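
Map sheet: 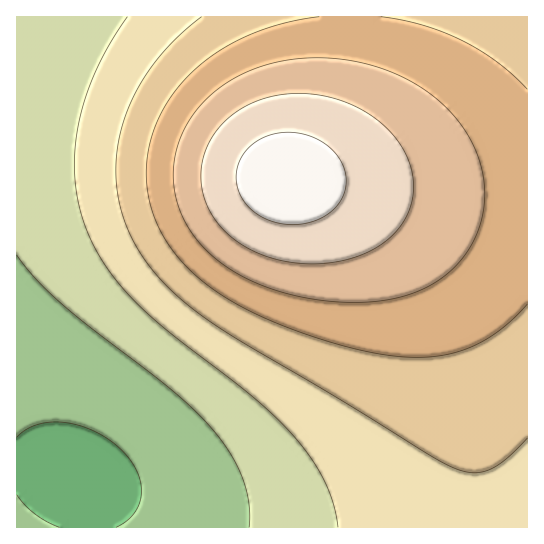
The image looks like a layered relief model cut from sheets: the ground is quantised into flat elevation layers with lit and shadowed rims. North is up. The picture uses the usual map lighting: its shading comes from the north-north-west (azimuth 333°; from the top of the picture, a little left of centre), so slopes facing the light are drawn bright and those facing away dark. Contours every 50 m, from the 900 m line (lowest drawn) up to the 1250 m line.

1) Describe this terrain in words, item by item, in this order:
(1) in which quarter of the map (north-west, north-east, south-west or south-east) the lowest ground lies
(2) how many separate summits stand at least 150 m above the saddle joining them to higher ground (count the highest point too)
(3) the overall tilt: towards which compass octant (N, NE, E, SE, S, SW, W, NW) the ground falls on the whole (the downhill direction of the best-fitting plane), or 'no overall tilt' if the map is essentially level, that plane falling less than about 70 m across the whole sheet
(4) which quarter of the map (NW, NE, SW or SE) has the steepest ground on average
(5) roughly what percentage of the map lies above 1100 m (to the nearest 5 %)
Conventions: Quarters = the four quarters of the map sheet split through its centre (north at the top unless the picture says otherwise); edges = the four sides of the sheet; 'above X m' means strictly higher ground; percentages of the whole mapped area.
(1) The lowest point lies in the south-west quarter of the map.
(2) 1 summit rises at least 150 m above its surroundings.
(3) On the whole the ground falls towards the south-west.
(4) The steepest ground, on average, is in the north-west quarter.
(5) Roughly 40 % of the ground is higher than 1100 m.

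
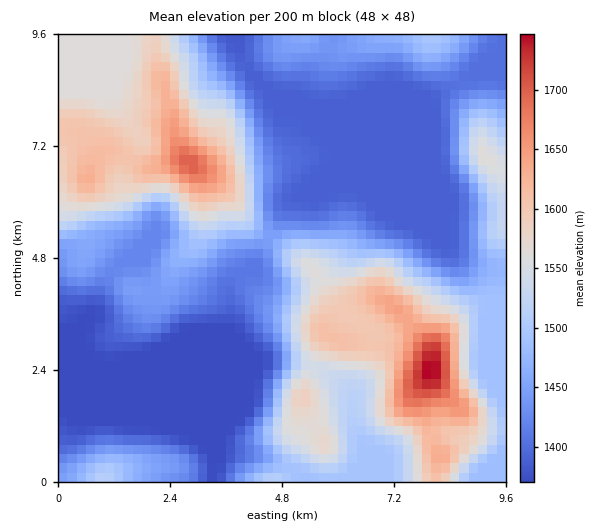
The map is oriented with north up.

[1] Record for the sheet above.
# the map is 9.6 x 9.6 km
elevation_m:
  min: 1370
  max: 1750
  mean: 1480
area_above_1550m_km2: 25.1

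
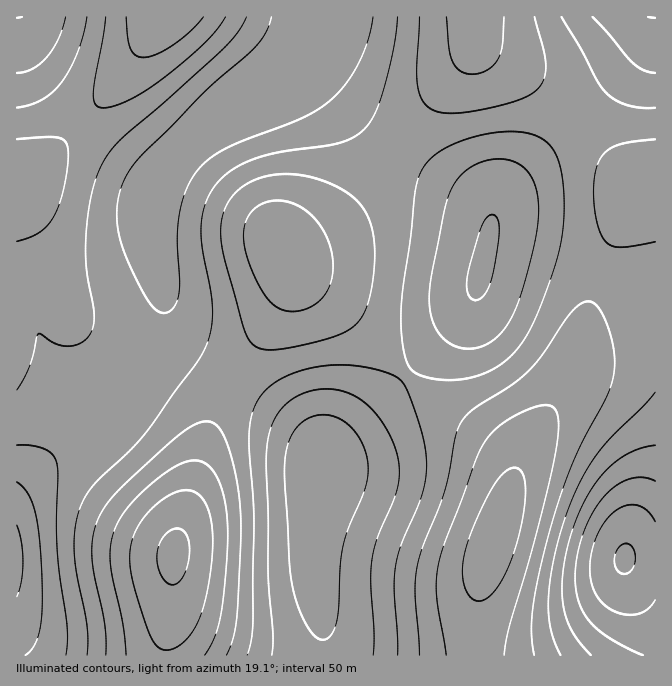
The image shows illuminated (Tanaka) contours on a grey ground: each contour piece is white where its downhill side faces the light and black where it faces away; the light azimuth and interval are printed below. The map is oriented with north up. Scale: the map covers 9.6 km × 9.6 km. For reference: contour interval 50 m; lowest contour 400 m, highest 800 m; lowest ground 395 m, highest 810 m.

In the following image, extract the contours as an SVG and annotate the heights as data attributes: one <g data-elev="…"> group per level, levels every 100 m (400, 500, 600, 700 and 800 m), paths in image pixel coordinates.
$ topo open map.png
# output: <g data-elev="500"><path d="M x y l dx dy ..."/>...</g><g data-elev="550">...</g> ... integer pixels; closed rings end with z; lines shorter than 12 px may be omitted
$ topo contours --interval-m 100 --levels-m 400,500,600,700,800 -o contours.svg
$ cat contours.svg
<g data-elev="400"><path d="M622 574l-3-2-4-5 0-10 4-10 8-4 3 2 4 4 1 6 0 7-5 10-3 2z"/></g><g data-elev="500"><path d="M643 655l-34-18-12-8-8-9-7-10-4-12-3-13 0-15 4-21 6-21 9-18 11-15 12-10 13-6 14-2 11 4"/><path d="M318 639l-6-6-8-14-7-16-5-18-3-23-5-94 3-21 8-18 13-11 16-3 8 1 8 3 8 6 7 7 10 18 3 20-3 20-16 37-6 20-3 20-2 42-2 16-4 9-4 4-4 2z"/><path d="M17 482l10 10 7 16 5 24 3 36 0 37-2 23-6 17-9 10"/><path d="M475 300l-5-2-3-8 1-20 14-44 5-9 3-2 4 0 4 5 1 10-5 41-4 13-5 9-5 6z"/></g><g data-elev="600"><path d="M247 655l4-15 2-20 1-105-5-75 1-15 3-13 4-10 7-10 7-7 11-7 26-9 32-4 17 1 18 3 15 5 10 6 5 6 5 12 14 45 3 22-3 22-6 18-18 42-5 23-1 22 4 63"/><path d="M561 655l-7-13-3-14-3-30 6-41 13-44 13-31 17-28 13-16 33-31 12-15"/><path d="M17 390l12-23 9-33 19 10 13 2 14-5 4-5 4-6 2-17-8-46 0-37 7-42 5-16 7-14 18-21 42-35 60-55 13-15 9-15"/><path d="M434 379l-16-4-9-8-5-14-3-21 2-42 7-52 5-45 4-18 7-12 9-8 13-8 17-7 20-6 20-2 17 0 15 4 13 9 8 13 4 20 2 27-1 25-4 22-8 26-13 35-9 19-10 15-11 11-11 9-15 7-15 4-17 2z"/><path d="M655 108l-15 0-13-3-11-5-9-7-9-11-17-34-20-31"/><path d="M87 17l-3 17-6 18-8 17-8 13-9 10-11 8-12 5-13 3"/><path d="M398 17l-5 33-11 43-8 23-11 14-11 8-14 5-61 10-30 9-13 6-10 8-9 9-7 12-5 15-2 18 1 18 8 40 2 19-1 20-5 18-9 18-52 70-15 17-29 27-10 11-8 14-5 13-3 19-1 21 3 20 10 50 0 30"/></g><g data-elev="700"><path d="M205 655l10-18 6-23 6-52 0-38-3-27-7-20-10-13-12-4-10 2-10 5-26 19-23 24-12 22-4 16 1 17 12 59 3 31"/><path d="M504 655l5-27 26-90 21-86 2-20 0-14-3-9-6-4-9 1-12 3-26 14-15 15-10 19-33 88-7 25 0 30 9 55"/><path d="M283 310l9 1 10-1 10-4 8-6 7-8 3-9 3-11 0-12-2-12-4-11-6-10-8-10-9-8-10-5-10-3-10 0-14 4-10 8-5 12-1 15 5 22 11 26 12 15z"/><path d="M126 17l2 20 2 11 5 7 9 2 13-3 17-9 16-14 13-14"/><path d="M446 17l3 30 3 13 3 6 5 5 12 3 8-1 7-3 7-5 4-7 4-13 2-28"/></g><g data-elev="800"><path d="M168 584l6 1 6-4 5-9 4-11 1-13-2-10-4-6-5-3-7 1-7 5-5 7-2 8-1 8 2 11 4 9z"/></g>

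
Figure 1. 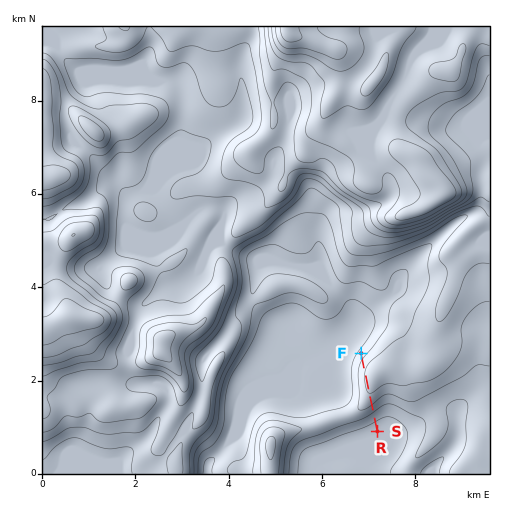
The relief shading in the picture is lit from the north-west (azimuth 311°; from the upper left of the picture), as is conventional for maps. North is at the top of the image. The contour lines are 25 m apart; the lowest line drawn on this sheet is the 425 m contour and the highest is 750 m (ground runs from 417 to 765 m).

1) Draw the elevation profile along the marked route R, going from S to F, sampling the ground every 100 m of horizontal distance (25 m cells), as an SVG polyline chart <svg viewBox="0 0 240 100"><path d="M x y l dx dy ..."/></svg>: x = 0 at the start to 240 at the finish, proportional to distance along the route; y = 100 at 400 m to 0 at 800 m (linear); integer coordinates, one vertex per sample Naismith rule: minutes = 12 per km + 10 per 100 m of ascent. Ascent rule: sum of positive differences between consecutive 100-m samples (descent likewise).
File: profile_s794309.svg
<svg viewBox="0 0 240 100"><path d="M0 96l14-1 14-1 14-2 14-4 14-4 14-3 14-3 14-2 14-2 14 0 14-1 14 1 14 1 14 2 14 2 14 3 14 3 2 0"/></svg>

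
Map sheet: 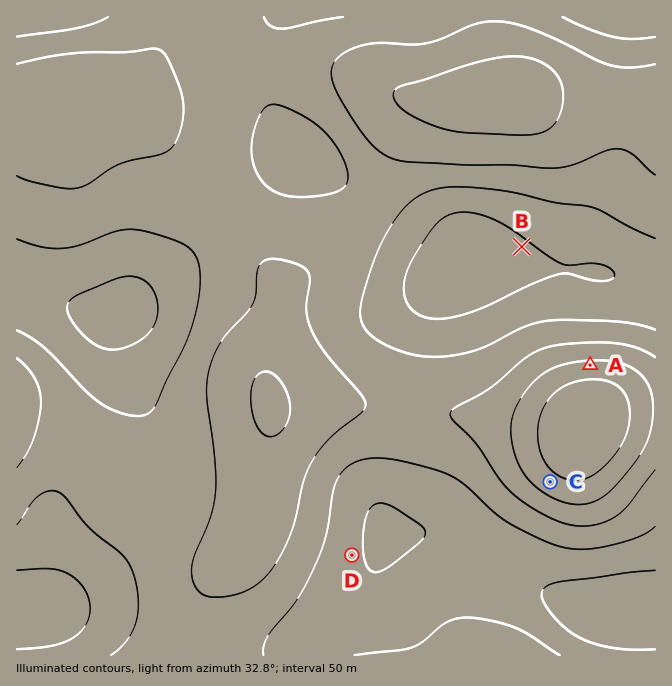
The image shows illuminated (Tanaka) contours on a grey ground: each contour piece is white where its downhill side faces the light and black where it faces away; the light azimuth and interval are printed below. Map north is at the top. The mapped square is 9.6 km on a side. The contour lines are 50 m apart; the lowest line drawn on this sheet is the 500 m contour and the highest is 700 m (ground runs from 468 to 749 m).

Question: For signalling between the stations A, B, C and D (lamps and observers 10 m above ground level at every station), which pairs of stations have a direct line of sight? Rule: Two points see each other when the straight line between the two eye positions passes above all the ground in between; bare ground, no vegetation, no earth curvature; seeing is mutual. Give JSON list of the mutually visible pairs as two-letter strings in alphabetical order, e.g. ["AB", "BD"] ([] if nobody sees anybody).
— ["AB", "CD"]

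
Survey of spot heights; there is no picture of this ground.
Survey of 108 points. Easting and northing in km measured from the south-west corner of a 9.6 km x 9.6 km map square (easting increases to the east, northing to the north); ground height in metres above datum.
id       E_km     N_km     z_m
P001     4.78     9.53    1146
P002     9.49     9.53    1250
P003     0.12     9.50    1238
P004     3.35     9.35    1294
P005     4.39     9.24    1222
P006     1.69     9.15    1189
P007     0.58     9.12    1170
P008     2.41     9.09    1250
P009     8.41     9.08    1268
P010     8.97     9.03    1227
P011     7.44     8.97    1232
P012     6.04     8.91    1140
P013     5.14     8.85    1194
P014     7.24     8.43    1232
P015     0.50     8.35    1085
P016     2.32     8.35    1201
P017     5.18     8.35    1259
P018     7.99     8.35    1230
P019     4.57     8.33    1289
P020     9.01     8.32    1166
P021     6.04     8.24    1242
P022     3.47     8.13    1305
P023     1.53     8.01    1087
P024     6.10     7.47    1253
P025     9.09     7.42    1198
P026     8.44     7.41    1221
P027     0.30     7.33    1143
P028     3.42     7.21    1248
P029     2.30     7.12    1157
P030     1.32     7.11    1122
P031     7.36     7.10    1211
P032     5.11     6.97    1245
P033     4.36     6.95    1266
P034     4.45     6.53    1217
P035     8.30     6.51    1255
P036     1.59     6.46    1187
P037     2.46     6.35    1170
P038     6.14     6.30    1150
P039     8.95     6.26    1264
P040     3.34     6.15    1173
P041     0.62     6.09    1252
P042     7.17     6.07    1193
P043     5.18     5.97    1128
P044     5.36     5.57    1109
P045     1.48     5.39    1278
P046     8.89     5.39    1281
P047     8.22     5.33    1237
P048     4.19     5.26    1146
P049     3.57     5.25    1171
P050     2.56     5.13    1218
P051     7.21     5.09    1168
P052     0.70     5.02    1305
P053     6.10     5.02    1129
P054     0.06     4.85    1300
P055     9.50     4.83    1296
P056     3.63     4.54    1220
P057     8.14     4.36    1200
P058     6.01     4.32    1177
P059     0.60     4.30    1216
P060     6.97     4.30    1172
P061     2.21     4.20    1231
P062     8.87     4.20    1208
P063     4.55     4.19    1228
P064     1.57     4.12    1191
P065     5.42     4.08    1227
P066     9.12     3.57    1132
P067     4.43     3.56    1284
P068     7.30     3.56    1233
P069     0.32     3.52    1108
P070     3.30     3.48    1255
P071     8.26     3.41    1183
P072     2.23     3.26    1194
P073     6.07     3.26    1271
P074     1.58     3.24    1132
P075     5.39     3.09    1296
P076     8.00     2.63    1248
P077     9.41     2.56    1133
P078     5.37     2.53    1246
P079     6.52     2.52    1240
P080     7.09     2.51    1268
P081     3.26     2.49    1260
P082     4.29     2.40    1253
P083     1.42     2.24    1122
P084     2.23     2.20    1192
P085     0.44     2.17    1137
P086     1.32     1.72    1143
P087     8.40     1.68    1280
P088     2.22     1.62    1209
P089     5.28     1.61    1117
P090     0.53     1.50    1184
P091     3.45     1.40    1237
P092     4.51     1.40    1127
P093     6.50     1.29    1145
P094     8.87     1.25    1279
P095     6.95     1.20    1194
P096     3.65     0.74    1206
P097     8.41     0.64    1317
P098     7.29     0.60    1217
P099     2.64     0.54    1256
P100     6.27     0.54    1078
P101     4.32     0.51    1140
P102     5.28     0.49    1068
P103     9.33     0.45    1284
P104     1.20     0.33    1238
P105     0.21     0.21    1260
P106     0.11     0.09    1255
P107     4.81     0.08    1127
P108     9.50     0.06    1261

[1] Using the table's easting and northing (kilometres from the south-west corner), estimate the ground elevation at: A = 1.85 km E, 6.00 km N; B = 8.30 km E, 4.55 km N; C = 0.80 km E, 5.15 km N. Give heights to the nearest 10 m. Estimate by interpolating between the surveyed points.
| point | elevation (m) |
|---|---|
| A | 1220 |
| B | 1210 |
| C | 1310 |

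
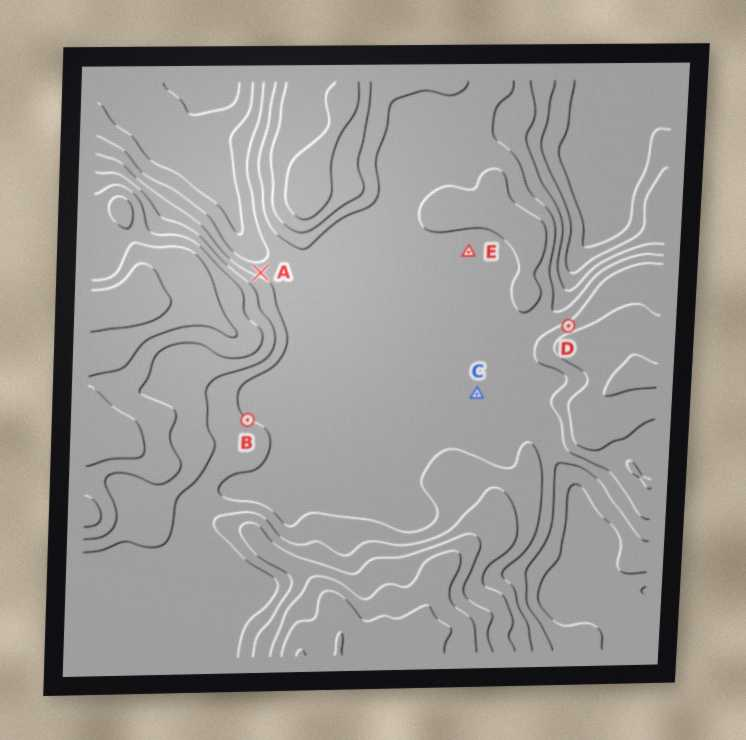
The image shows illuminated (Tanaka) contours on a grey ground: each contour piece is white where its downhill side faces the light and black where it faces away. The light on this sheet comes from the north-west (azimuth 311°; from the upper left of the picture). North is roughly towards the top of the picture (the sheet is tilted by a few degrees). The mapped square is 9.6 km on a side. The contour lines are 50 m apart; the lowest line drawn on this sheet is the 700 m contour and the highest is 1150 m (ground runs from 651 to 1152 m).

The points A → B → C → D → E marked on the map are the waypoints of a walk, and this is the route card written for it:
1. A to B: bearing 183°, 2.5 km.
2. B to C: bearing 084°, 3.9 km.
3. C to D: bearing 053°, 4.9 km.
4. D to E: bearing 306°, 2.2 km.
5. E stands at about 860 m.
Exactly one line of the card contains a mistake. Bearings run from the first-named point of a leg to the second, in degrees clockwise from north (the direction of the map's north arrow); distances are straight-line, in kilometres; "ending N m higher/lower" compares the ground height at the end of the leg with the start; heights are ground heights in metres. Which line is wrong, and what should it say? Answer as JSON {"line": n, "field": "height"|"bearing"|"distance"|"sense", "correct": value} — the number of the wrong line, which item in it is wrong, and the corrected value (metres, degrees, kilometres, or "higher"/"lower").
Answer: {"line": 3, "field": "distance", "correct": 1.9}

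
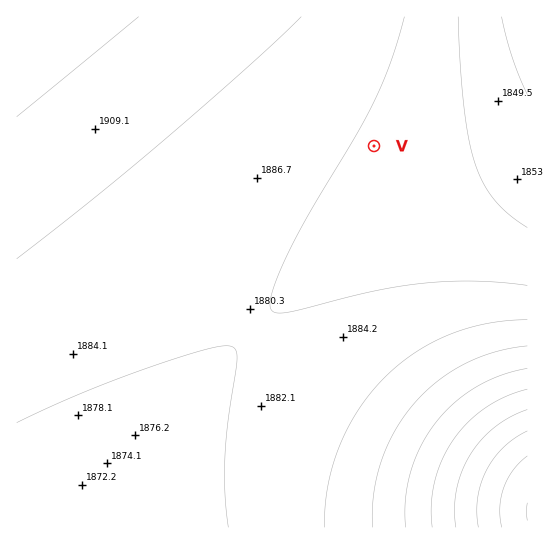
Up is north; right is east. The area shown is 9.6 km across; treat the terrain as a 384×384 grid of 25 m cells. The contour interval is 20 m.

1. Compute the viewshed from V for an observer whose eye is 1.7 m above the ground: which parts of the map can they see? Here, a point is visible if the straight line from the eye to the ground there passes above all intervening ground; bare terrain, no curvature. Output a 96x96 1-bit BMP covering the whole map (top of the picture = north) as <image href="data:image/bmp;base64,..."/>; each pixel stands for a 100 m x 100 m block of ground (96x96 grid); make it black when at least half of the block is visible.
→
<image width="96" height="96" href="data:image/bmp;base64,Qk2+BAAAAAAAAD4AAAAoAAAAYAAAAGAAAAABAAEAAAAAAIAEAAATCwAAEwsAAAIAAAAAAAAA////AAAAAAAAAAAAAAAAAAAAAAAAAAAAAAAAAAAAAAAAAAAAAAAAAAAAAAAAAAAAAAAAAAAAAAAAAAAAAAAAAAAAAAAAAAAAAAAAAAAB//8AAAAAAAAAAAAf//8AAAAAAAAAAAD///8AAAAAAAAAAAf///8AAAAAAAAAAB////8AAAAAAAAAAP////8AAAAAAAAAA/////8AAAAAAAAAB/////8AAAAAAAAAH/////8AAAAAAAAAP/////8AAAAAAAAA//////8AAAAAAAAB//////8AAAAAAAAD//////8AAAAAAAAH//////8AAAAAAAAP//////8AAAAAAAAf//////8AAAAAAAAf//////8AAAAAAAA///////8AAAAAAAB///////8AAAAAAAB///////8AAAAAAAB///////8AAAAAAAD///////8AAAAAAAD///////8AAAAAAAD///////8AAAAAAAH///////8AAAAAAAH///////8AAAAAAAH///////8AAAAAAAH///////8AAAAAAAH///////8AAAAAAAH///////8AAAAAAAH///////8AAAAAAAH///////8AAAAAAAH///////8AAAAAAAH///////8AAAAAAAH///////8AAAAAAAH///////8AAAAAAAH///////8AAAAAAAH///////8AAAAAAAD///////8AAAAAAAD///////8AAAAAAAD///////8AAAAAAAD///////8AAAAAAAD///////8AAAAAAAB///////8AAAAAAAB///////8AAAAAAAB///////8AAAAAAAA///////8AAAAAAAA///////8AAAAAAAA///////8AAAAAAAA///////8AAAAAAAAf//////8AAAAAAAAf//////8AAAAAAAAf///////gAAAAAAAf///////+AAAAAAAf////////wAAAAAAf/////////AAAAAAf/////////4AAAAAf//////////gAAAAf///////////AAAA////////////+AAB/////////////8AP//////////////////////gD/////////////4AD/////////////gAD////////////+AAD////////////8AAD////////////4AAD////////////wAAD////////////wAAD////////////gAAD////////////gAAD////////////AAAD////////////AAAD////////////AAAD////////////AAAD///////////+AAAD///////////+AAAD///////////+AAAD///////////+AAAD///////////+AAAD///////////+AAAD///////////+AAAD///////////+AAAD///////////+AAAD///////////+AAAD///////////+AAAD///////////+AAAD///////////+AAAD///////////+AAAD///////////+AAAA="/>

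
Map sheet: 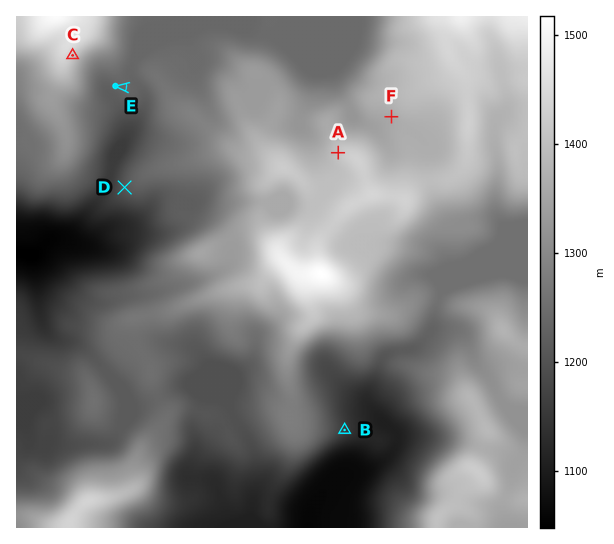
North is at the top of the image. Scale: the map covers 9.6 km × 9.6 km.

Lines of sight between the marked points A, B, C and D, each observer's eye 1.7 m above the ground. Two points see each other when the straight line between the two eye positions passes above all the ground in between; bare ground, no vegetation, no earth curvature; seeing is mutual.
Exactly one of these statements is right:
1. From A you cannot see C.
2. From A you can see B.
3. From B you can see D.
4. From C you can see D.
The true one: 4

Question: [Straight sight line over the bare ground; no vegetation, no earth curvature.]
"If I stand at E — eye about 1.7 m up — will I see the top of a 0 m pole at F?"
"No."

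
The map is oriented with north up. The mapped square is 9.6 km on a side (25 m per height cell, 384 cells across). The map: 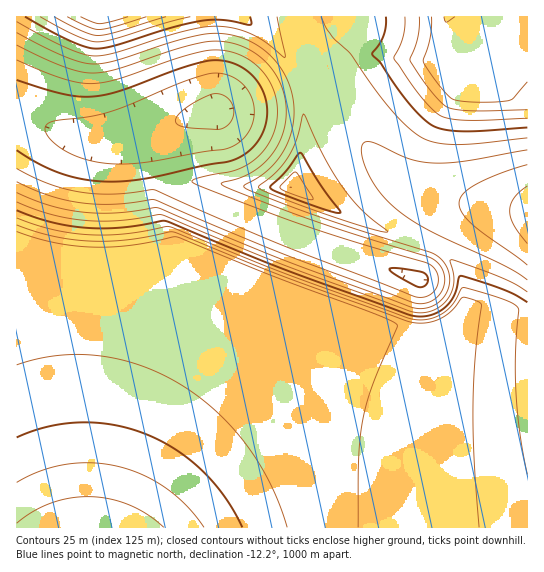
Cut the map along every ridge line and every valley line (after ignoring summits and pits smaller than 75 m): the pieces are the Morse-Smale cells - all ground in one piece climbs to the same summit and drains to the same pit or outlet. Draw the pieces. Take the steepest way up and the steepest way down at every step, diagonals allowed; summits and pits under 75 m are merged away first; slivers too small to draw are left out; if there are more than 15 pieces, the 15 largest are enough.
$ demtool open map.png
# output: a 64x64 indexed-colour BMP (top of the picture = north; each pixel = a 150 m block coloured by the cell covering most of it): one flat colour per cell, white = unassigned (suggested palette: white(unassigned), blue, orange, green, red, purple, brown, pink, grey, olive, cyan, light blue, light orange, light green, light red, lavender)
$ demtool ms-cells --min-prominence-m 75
<image width="64" height="64" href="data:image/bmp;base64,Qk12CAAAAAAAAHYAAAAoAAAAQAAAAEAAAAABAAQAAAAAAAAIAAATCwAAEwsAABAAAAAAAAAA////ALR3HwAOf/8ALKAsACgn1gC9Z5QAS1aMAMJ34wB/f38AIr28AM++FwDox64AeLv/AIrfmACWmP8A1bDFABERERERERERERERERERERERERERERERERERERERERERERERERERERERERERERERERERERERERERERERERERERERERERERERERERERERERERERERERERERERERERERERERERERERERERERERERERERERERERERERERERERERERERERERERERERERERERERERERERERERERERERERERERERERERERERERERERERERERERERERERERERERERERERERERERERERERERERERERERERERERERERERERERERERERERERERERERERERERERERERERERERERERERERERERERERERERERERERERERERERERERERERERERERERERERERERERERERERERERERERERERERERERERERERERERERERERERERERERERERERERERERERERERERERERERERERERERERERERERERERERERERERERERERERERERERERERERERERERERERERERERERERERERERERERERERERERERERERERERERERERERERERERERERERERERERERERERERERERERERERERERERERERERERERERERERERERERERERERERERERERERERERERERERERERERERERERERERERERERERERERERERERERERERERERERERERERERERERERERERERERERERERERERERERERERERERERERERERERERERERERERERERERERERERERERERERERERERERERERERERERERERERERERERERERERERERERERERERERERERERERERERERERERERERERERERERERERERERERERERERERERERERERERERERERERERERERERERERERERERERERERERERERERERERERERERERERERERERERERERERERERERERERERERERERERERERERERERERERERERERERERERERERERERERERERERERERERERERERERERERERERERERERERERERERERERERERERERERERERERERERERERERERERERERERERERERERERERERERERERERERERERERERERERERERERERERERERERERERERERERERERERERERERERERERERERERERERERERZmZmEREREREREREREREREREREREREREREREREREREWZmZmYRERERERERERERERERERERERERERERERERERERZmZmZhERERERERERERERERERERERERERERERERERERFmZmZmERERERERERERERERERERERERERERERERFEEREWZmZmYREREREREREREREREREREREREREREREUREQREWZmZmZhERERERERERERERERERERERERERERRERERBEWZmZmZmERERERERERERERERERERERERERFEREREREQWZmZmZmYRERERERERERERERERERERERERRERERERERWZmZmZmZhERERERERERERERERERERERFERERERERFVVVmZmZmZmEREREREREREREREREREREUREREREREVVVVVWZmZmZmYRERERERERERERERERERFERERERERFVVVVVVVmZmZmZhEREREREREREREREREURERERERERVVVVVVVVVZmZmZmERERERERERERERERFEREREREREVVVVVVVVVVVVIiIiIREREREREREREREURERERERERFVVVVVVVVVSIiIiIiIhERERERERERERFERERERERERVVVVVVVVVUiIiIiIiIiERERERERERERFERERERERERFVVVVVVVVIiIiIiIiIiIREREREREREREUREREREREREVVVVVVVVIiIiIiIiIiIhERERERERERERRERERERERERVVVVVVVIiIiIiIiIiIiERERERERERERFEREREREREREVVVVVVIiIiIiIiIiIiIRERERERERERFERERERERERERVVVVVIiIiIiIiIiIiIhEREREREREREURERERERERERFVVVVIiIiIiIiIiIiIiERERMzMzMzMRREREREREREREVVVVUiIiIiIiIiIiIiIREzMzMzMzMzM0RERERERERERVVVUiIiIiIiIiIiIiIjMzMzMzMzMzMzMzNERERERERFVVUiIiIiIiIiIiIiIiMzMzMzMzMzMzMzMzM0REREREVVVSIiIiIiIiIiIiIiIzMzMzMzMzMzMzMzMzMzNERERVVSIiIiIiIiIiIiIiIjMzMzMzMzMzMzMzMzMzMzM0RFVVIiIiIiIiIiIiIiIiMzMzMzMzMzMzMzMzMzMzMzM4VVIiIiIiIiIiIiIiIiIzMzMzMzMzMzMzMzMzMzMzMziIgiIiIiIiIiIiIiIiIjMzMzMzMzMzMzMzMzMzMzMzOIgiIiIiIiIiIiIiIiIiMzMzMzMzMzMzMzMzMzMzMzOIiCIiIiIiIiIiIiIiIiIzMzMzMzMzMzMzMzMzMzMzOIiCIiIid3d3d3IiIiIiIjMzMzMzMzMzMzMzMzMzMzOIiIIiInd3d3d3ciIiIiIiMzMzMzMzMzMzMzMzMzMzOIiIgiJ3d3d3d3d3IiIiIiIzMzMzMzMzMzMzMzMzMzOIiIgiJ3d3d3d3d3ciIiIiIjMzMzMzMzMzMzMzMzMzOIiIiCInd3d3d3d3dyIiIiIi"/>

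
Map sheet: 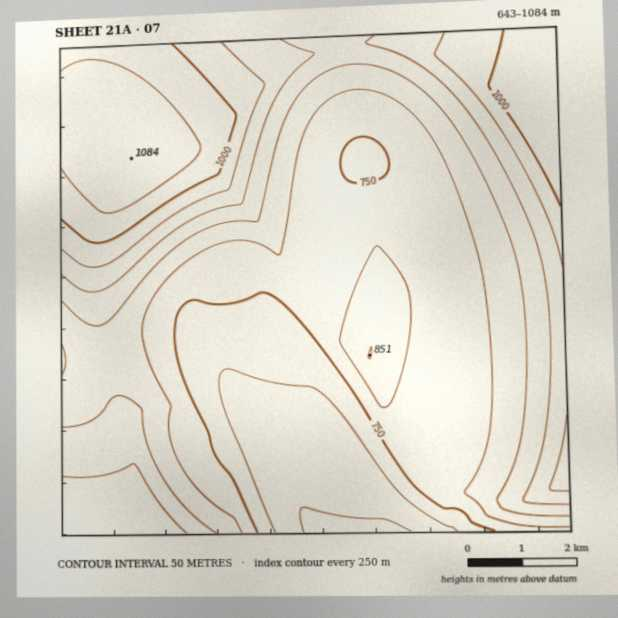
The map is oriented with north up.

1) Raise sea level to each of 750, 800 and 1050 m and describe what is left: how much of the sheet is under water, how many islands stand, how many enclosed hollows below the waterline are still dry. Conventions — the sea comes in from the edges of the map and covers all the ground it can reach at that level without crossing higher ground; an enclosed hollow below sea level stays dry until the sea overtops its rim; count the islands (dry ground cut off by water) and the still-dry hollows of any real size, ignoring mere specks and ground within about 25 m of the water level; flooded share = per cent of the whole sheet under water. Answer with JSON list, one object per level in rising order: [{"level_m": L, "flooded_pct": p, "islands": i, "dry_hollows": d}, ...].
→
[{"level_m": 750, "flooded_pct": 15, "islands": 0, "dry_hollows": 0}, {"level_m": 800, "flooded_pct": 42, "islands": 1, "dry_hollows": 0}, {"level_m": 1050, "flooded_pct": 94, "islands": 0, "dry_hollows": 0}]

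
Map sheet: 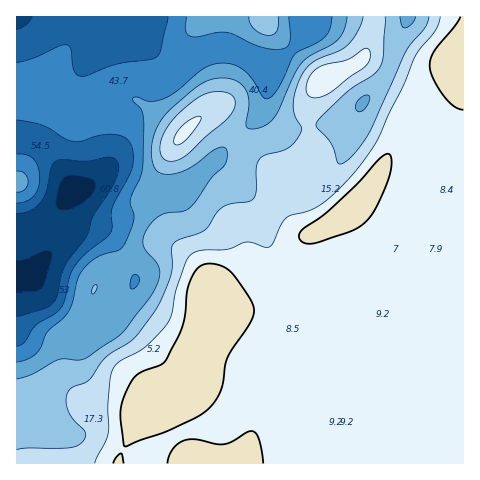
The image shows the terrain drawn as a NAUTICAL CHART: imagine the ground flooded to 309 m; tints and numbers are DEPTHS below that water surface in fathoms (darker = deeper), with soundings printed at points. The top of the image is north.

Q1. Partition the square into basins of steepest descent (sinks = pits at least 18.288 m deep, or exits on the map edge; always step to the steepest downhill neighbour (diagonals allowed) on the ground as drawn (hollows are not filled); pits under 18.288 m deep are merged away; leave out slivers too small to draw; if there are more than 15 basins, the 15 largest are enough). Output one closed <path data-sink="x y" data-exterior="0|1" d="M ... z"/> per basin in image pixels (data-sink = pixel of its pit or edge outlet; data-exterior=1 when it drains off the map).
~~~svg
<path data-sink="73 192" data-exterior="0" d="M374 16l-164 0-8 9 0 10 12 38 3 28-3 5-20 16-11 12-40-30-10-5-35 9-29 4-20-8-18-13-15 3 1 370 447-1 0-393-31 7-17 13-12 21-9 30-11 25-23 34-13 13-25 15-17 6-14-12-8-21 0-12 26-24 4-8-6-34 0-18 2-7 6-10 9-9 30-14 9-8 10-31z"/><path data-sink="407 17" data-exterior="1" d="M463 16l-88 0-2 15-9 26-9 8-27 12-12 11-8 17 0 18 6 34-4 8-26 24 3 21 8 15 6 7 5 2 8-1 20-11 21-16 13-16 16-24 11-25 9-30 12-21 17-13 31-8z"/><path data-sink="17 17" data-exterior="1" d="M209 16l-192 0-1 76 9 1 6-2 18 13 20 8 29-4 35-9 10 5 40 30 11-12 15-10 8-11-3-28-12-38 0-10z"/>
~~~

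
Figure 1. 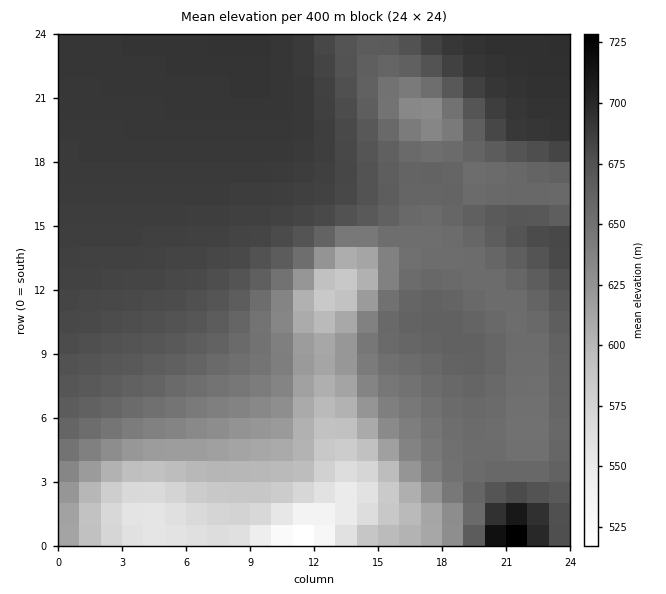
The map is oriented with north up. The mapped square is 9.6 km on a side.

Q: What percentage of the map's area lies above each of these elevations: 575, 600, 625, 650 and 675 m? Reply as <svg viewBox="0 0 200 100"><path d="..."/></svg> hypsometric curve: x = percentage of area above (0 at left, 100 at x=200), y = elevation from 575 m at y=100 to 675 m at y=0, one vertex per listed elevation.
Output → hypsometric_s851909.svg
<svg viewBox="0 0 200 100"><path d="M189 100l-12-25-16-25-21-25-66-25"/></svg>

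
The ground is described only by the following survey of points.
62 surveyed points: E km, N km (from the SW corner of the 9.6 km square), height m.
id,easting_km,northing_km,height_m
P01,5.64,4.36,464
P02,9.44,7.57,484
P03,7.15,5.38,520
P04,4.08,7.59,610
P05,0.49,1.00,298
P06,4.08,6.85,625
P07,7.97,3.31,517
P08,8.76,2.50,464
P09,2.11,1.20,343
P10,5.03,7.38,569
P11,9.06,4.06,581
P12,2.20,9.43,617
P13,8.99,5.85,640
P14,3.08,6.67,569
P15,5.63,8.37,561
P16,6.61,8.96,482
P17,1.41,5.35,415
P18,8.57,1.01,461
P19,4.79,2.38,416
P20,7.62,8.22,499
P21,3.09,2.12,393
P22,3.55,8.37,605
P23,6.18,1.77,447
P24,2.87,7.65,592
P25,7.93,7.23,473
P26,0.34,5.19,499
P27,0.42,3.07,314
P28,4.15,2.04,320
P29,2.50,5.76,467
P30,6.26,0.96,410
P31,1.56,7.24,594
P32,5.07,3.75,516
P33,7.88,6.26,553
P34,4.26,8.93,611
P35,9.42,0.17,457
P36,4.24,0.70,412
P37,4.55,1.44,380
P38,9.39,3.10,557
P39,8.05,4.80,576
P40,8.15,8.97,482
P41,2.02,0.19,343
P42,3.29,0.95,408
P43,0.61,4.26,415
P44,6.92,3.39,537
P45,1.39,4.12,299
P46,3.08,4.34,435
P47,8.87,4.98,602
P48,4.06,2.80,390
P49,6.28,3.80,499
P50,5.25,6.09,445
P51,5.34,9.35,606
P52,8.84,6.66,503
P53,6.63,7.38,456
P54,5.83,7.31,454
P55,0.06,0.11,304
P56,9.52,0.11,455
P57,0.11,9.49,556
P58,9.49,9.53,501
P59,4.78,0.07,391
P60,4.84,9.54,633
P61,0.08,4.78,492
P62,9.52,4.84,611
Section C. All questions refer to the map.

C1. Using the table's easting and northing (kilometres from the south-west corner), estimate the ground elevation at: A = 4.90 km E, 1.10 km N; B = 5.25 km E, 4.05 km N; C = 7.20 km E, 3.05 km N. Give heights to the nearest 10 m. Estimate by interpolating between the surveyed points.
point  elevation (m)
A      350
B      510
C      500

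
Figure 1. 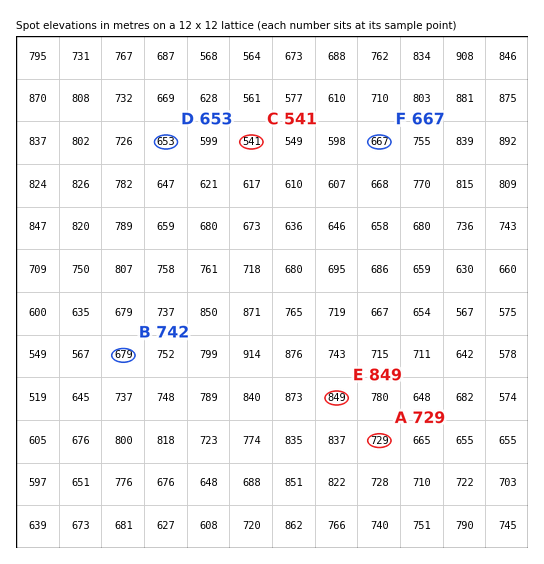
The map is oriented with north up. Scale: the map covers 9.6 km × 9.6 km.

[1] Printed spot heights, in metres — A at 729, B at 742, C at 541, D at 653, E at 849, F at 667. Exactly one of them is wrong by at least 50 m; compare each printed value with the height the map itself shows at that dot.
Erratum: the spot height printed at B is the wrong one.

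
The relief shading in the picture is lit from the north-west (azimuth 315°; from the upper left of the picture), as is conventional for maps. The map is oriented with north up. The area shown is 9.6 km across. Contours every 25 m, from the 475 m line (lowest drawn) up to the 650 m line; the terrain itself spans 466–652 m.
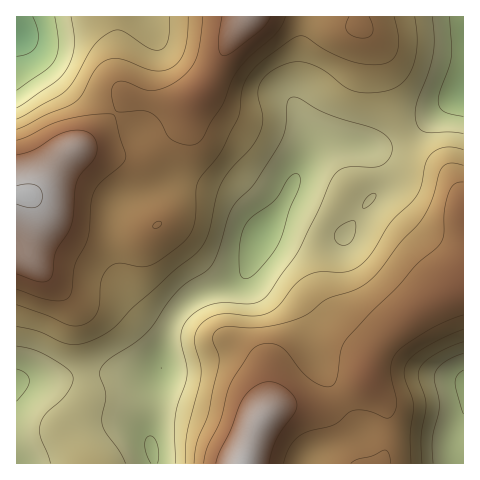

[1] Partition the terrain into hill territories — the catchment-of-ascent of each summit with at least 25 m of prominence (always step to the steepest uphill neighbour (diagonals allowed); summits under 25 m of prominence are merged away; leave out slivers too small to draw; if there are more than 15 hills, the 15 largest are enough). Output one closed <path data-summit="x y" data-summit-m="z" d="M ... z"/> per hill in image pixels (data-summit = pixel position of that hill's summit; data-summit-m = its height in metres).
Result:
<path data-summit="26 195" data-summit-m="652" d="M17 36l-1 427 137 1-3-37 6-38 6-20 1-21 7-23 11-17 14-12 34-12 13-7 6-8 15-38-22-25-14-12-25-8-29-6-35-47-26-23-39-23z"/><path data-summit="243 463" data-summit-m="650" d="M463 94l-12 7-27 23-22 16-16 6-20 0 5 4 5 11 3 26-35 48-45-23-16-5-22 28-13 34-6 8-13 7-34 12-14 12-7 10-9 19-3 18 0 14-6 20-6 38 0 15 4 22 305-1-2-8 0-15 7-14z"/><path data-summit="249 17" data-summit-m="640" d="M306 16l-289 0-1 19 57 52 39 23 26 23 35 47 29 6 25 8 11 9 26 28 20-29 24-52 0-16-13-30 0-13 5-18 1-27z"/>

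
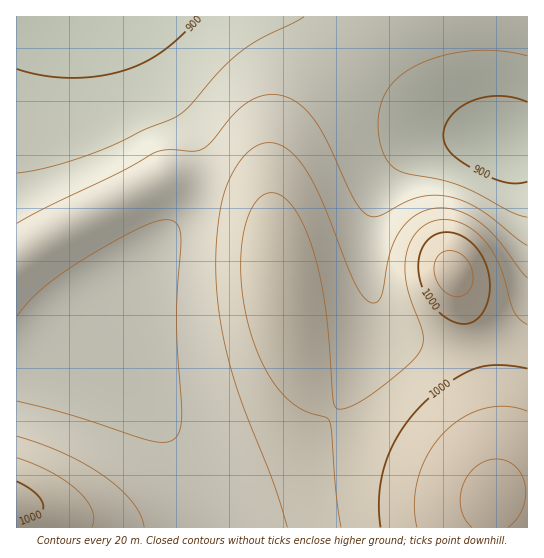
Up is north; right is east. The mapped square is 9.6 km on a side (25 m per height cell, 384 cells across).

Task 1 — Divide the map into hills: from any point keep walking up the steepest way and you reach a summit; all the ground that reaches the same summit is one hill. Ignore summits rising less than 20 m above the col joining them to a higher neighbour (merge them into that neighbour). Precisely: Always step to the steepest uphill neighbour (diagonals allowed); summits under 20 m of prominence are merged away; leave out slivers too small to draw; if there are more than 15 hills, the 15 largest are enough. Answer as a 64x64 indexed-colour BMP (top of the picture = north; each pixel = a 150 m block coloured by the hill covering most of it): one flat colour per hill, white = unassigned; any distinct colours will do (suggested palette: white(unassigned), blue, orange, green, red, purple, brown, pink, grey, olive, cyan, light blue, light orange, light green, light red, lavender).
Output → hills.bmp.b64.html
<image width="64" height="64" href="data:image/bmp;base64,Qk12CAAAAAAAAHYAAAAoAAAAQAAAAEAAAAABAAQAAAAAAAAIAAATCwAAEwsAABAAAAAAAAAA////ALR3HwAOf/8ALKAsACgn1gC9Z5QAS1aMAMJ34wB/f38AIr28AM++FwDox64AeLv/AIrfmACWmP8A1bDFADMzMzMzMzMzMzMzMzERERERERERERERERERERERERERMzMzMzMzMzMzMzMzMREREREREREREREREREREREREREzMzMzMzMzMzMzMzMRERERERERERERERERERERERERETMzMzMzMzMzMzMzMxERERERERERERERERERERERERERMzMzMzMzMzMzMzMzEREREREREREREREREREREREREREzMzMzMzMzMzMzMzERERERERERERERERERERERERERETMzMzMzMzMzMzMzMRERERERERERERERERERERERERERMzMzMzMzMzMzMzMREREREREREREREREREREREREREREzMzMzMzMzMzMzMRERERERERERERERERERERERERERETMzMzMzMzMzMzMxERERERERERERERERERERERERERERMzMzMzMzMzMzMxEREREREREREREREREREREREREREREzMzMzMzMzMzMxERERERERERERERERERERERERERERETMzMzMzMzMzMzERERERERERERERERERERERERERERERMzMzMzMzMzMzEREREREREREREREREREREREREREREREzMzMzMzMzMzERERERERERERERERERERERERERERERETMzMzMzMzMzERERERERERERERERERERERERERERERERMzMzMzMzMzEREREREREREREREREREREREREREREREREzMzMzMzMzERERERERERERERERERERERERERERERERETMzMzMzMzERERERERERERERERERERERERERERERERERMzMzMzMzEREREREREREREREREREREREREREREREREREzMzMzMzERERERERERERERERERERERERERERERERERERMzMzMzERERERERERERERERERERERERERERERERERERERMzMzERERERERERERERERERERERERERERERERERERERETMzERERERERERERERERERERERERERESIiIiIiERERERMzEREREREREREREREREREREREREREiIiIiIiIiERERETEREREREREREREREREREREREREREiIiIiIiIiIhEREREREREREREREREREREREREREREREiIiIiIiIiIiIRERERERERERERERERERERERERERERESIiIiIiIiIiIiERERERERERERERERERERERERERERERIiIiIiIiIiIiIREREREREREREREREREREREREREREREiIiIiIiIiIiIhEREREREREREREREREREREREREREREiIiIiIiIiIiIiERERERERERERERERERERERERERERESIiIiIiIiIiIiIRERERERERERERERERERERERERERERIiIiIiIiIiIiIhEREREREREREREREREREREREREREREiIiIiIiIiIiIiERERERERERERERERERERERERERERESIiIiIiIiIiIiIRERERERERERERERERERERERERERERIiIiIiIiIiIiIhEREREREREREREREREREREREREREREiIiIiIiIiIiIiERERERERERERERERERERERERERERESIiIiIiIiIiIiIRERERERERERERERERERERERERERERIiIiIiIiIiIiIhERERERERERERERERERERERERERERESIiIiIiIiIiIiERERERERERERERERERERERERERERERIiIiIiIiIiIiIREREREREREREREREREREREREREREREiIiIiIiIiIiIhERERERERERERERERERERERERERERERIiIiIiIiIiIiEREREREREREREREREREREREREREREREiIiIiIiIiIiIRERERERERERERERERERERERERERERERIiIiIiIiIiIhEREREREREREREREREREREREREREREREiIiIiIiIiIiEREREREREREREREREREREREREREREREREiIiIiIiIiIRERERERERERERERERERERERERERERERERIiIiIiIiIhEREREREREREREREREREREREREREREREREREiIiIRERERERERERERERERERERERERERERERERERERERERERERERERERERERERERERERERERERERERERERERERERERERERERERERERERERERERERERERERERERERERERERERERERERERERERERERERERERERERERERERERERERERERERERERERERERERERERERERERERERERERERERERERERERERERERERERERERERERERERERERERERERERERERERERERERERERERERERERERERERERERERERERERERERERERERERERERERERERERERERERERERERERERERERERERERERERERERERERERERERERERERERERERERERERERERERERERERERERERERERERERERERERERERERERERERERERERERERERERERERERERERERERERERERERERERERERERERERERERERERERERERERERERERERERERERERERERERERERERERERERERERERERERERERERERERERERERERERERERERERERERERERERERERERERERERERERERERERERERERERERERERERERERERERERERERERERERERERERERERERERERER"/>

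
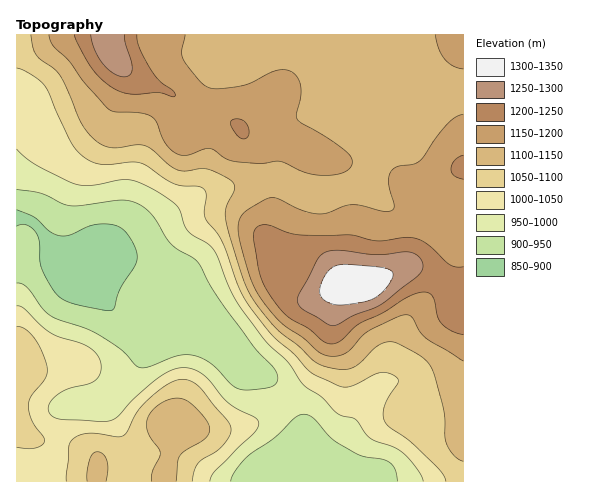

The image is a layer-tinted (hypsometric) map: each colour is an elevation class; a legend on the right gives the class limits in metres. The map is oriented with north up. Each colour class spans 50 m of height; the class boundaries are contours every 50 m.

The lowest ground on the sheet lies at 900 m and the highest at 1340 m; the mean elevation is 1080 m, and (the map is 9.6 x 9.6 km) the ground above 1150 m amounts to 24.4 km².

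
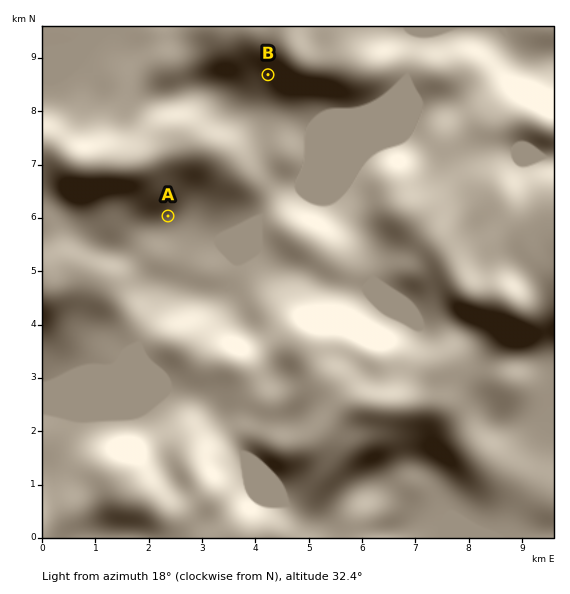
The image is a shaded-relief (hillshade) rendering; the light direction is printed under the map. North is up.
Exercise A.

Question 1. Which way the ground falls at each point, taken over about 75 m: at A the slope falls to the SE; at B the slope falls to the S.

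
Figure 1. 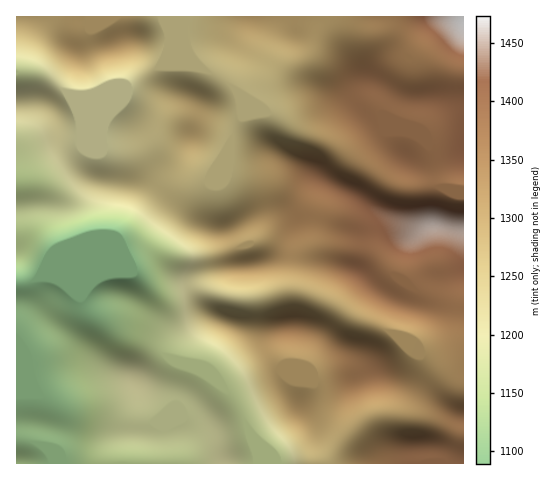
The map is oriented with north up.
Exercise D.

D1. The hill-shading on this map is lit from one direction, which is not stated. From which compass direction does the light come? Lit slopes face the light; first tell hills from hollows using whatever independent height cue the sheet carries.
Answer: S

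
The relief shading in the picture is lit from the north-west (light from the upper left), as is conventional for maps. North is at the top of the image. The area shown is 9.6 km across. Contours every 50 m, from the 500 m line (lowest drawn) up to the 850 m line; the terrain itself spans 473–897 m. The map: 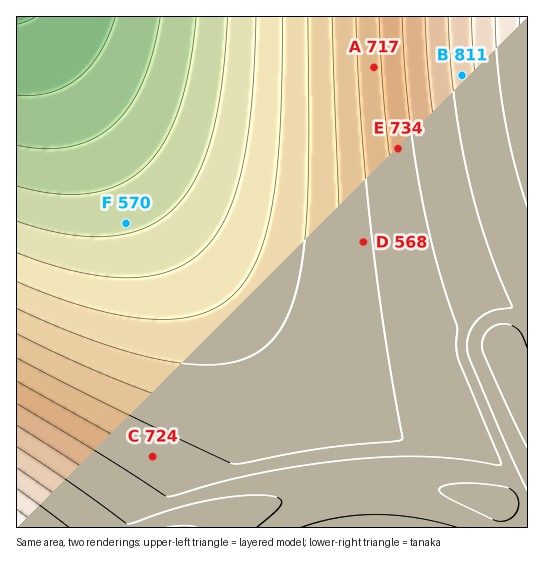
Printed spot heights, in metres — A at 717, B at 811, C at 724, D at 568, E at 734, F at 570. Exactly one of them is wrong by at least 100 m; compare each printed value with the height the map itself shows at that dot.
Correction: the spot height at D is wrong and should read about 693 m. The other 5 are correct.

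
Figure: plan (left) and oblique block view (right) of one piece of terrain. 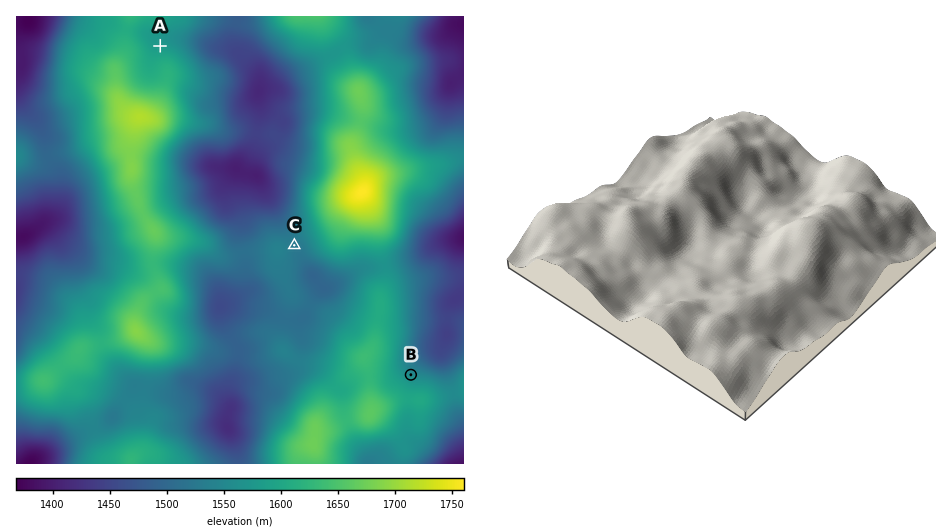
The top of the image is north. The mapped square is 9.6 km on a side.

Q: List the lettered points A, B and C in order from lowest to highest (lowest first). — ["C", "B", "A"]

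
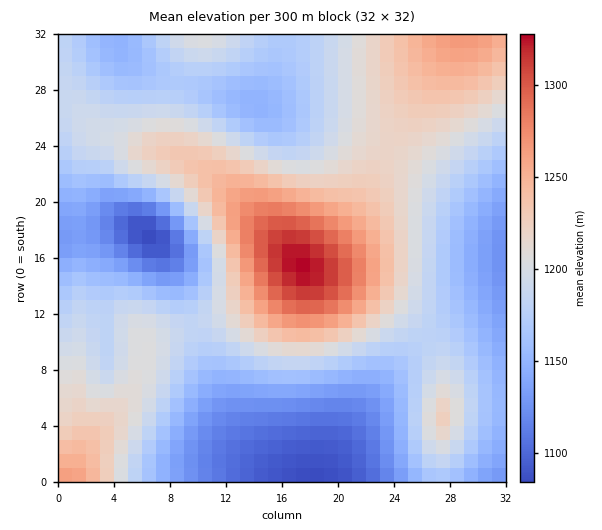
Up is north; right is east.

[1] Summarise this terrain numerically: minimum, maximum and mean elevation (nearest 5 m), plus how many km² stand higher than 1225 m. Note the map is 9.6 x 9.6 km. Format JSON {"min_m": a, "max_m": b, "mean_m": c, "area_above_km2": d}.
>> {"min_m": 1085, "max_m": 1330, "mean_m": 1190, "area_above_km2": 19.0}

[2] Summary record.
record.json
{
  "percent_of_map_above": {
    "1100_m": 96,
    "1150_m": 79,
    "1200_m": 37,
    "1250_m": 11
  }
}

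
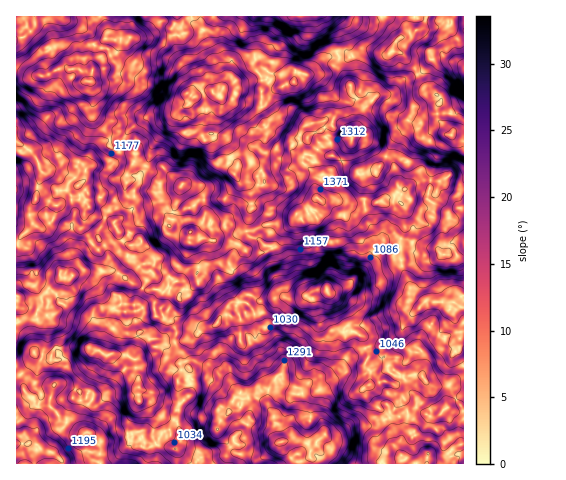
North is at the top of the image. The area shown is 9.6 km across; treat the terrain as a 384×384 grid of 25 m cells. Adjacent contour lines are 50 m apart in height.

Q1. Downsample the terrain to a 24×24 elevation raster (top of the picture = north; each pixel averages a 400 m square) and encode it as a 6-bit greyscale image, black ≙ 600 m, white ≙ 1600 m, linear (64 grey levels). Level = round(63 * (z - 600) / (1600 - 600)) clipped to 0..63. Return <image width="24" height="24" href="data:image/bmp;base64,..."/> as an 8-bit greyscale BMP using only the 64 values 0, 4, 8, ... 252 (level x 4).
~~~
<image width="24" height="24" href="data:image/bmp;base64,Qk12BgAAAAAAADYEAAAoAAAAGAAAABgAAAABAAgAAAAAAEACAAATCwAAEwsAAAABAAAAAAAAAAAAAAEBAQACAgIAAwMDAAQEBAAFBQUABgYGAAcHBwAICAgACQkJAAoKCgALCwsADAwMAA0NDQAODg4ADw8PABAQEAAREREAEhISABMTEwAUFBQAFRUVABYWFgAXFxcAGBgYABkZGQAaGhoAGxsbABwcHAAdHR0AHh4eAB8fHwAgICAAISEhACIiIgAjIyMAJCQkACUlJQAmJiYAJycnACgoKAApKSkAKioqACsrKwAsLCwALS0tAC4uLgAvLy8AMDAwADExMQAyMjIAMzMzADQ0NAA1NTUANjY2ADc3NwA4ODgAOTk5ADo6OgA7OzsAPDw8AD09PQA+Pj4APz8/AEBAQABBQUEAQkJCAENDQwBEREQARUVFAEZGRgBHR0cASEhIAElJSQBKSkoAS0tLAExMTABNTU0ATk5OAE9PTwBQUFAAUVFRAFJSUgBTU1MAVFRUAFVVVQBWVlYAV1dXAFhYWABZWVkAWlpaAFtbWwBcXFwAXV1dAF5eXgBfX18AYGBgAGFhYQBiYmIAY2NjAGRkZABlZWUAZmZmAGdnZwBoaGgAaWlpAGpqagBra2sAbGxsAG1tbQBubm4Ab29vAHBwcABxcXEAcnJyAHNzcwB0dHQAdXV1AHZ2dgB3d3cAeHh4AHl5eQB6enoAe3t7AHx8fAB9fX0Afn5+AH9/fwCAgIAAgYGBAIKCggCDg4MAhISEAIWFhQCGhoYAh4eHAIiIiACJiYkAioqKAIuLiwCMjIwAjY2NAI6OjgCPj48AkJCQAJGRkQCSkpIAk5OTAJSUlACVlZUAlpaWAJeXlwCYmJgAmZmZAJqamgCbm5sAnJycAJ2dnQCenp4An5+fAKCgoAChoaEAoqKiAKOjowCkpKQApaWlAKampgCnp6cAqKioAKmpqQCqqqoAq6urAKysrACtra0Arq6uAK+vrwCwsLAAsbGxALKysgCzs7MAtLS0ALW1tQC2trYAt7e3ALi4uAC5ubkAurq6ALu7uwC8vLwAvb29AL6+vgC/v78AwMDAAMHBwQDCwsIAw8PDAMTExADFxcUAxsbGAMfHxwDIyMgAycnJAMrKygDLy8sAzMzMAM3NzQDOzs4Az8/PANDQ0ADR0dEA0tLSANPT0wDU1NQA1dXVANbW1gDX19cA2NjYANnZ2QDa2toA29vbANzc3ADd3d0A3t7eAN/f3wDg4OAA4eHhAOLi4gDj4+MA5OTkAOXl5QDm5uYA5+fnAOjo6ADp6ekA6urqAOvr6wDs7OwA7e3tAO7u7gDv7+8A8PDwAPHx8QDy8vIA8/PzAPT09AD19fUA9vb2APf39wD4+PgA+fn5APr6+gD7+/sA/Pz8AP39/QD+/v4A////AHh8hKSolIiAcHyMoKzI1NTUvIx0ZGBkcHSEmLCsjHx0cICoqKzQ3NTYxJR8dHh8eIyUnJyUgGhodIywuLDIzMDEqJCAgISMjJiYlIiAbExYdICktLjAtKykhHB4fICEjJSUlHxsYExgfICYqKi0sKSYhGxsdHR8iIiAgGRQTFBsfICMkIycqJCEgGxwfHyMnJCIgFxQXGBsdGx4eHSAiHRoaGh4jIycpKionHhscGx4fGhgYGRoYFhQWGR8oKSkrLCopIx8eHiEjIBwYGBQQDAsOFh8pLC0uKSkrKSQiIyMkJiMfGhYRCwcKEx0mKSosIyYsKiYkIiImKCcmJB4aFxMUGB8lIyEhGyAlJSIhHyMrLy0pKSUjIiEgICEkIh0cGRofHyEfISguMC4qJygsLSooJiQlJSIeGRkaHB4hJCosLCwoJCctMTAtKyoqKCQgGxcaGh4jJSouLSkiISMnLjEuKSosKSYiGhUYGh8kJiktLCQdHiEnKy4qJCQoJyUjFRYZHSAkJyYjIRwcHyInKyoqKSUjIRwZFRofJCYkJB4ZFhYZHh8mKSouLyceGRURGiAlKislHxgRERETGRwhKCkpKiMcGRQUIygrLy8oJBsQDA0OFBgaHiIkJiQgGBQZLC8wNDMsKCEUDw4OFBcUFRsjIyEdGBcgKS0wMjEtKiMaFhMTFxgXGRsdHRcVGR4kIigrLS8wLiYgHRoaHB0gJiIfHBYTFxweISMjKCwtKyYhICAiJSctMC4nIhwXFRkcA=="/>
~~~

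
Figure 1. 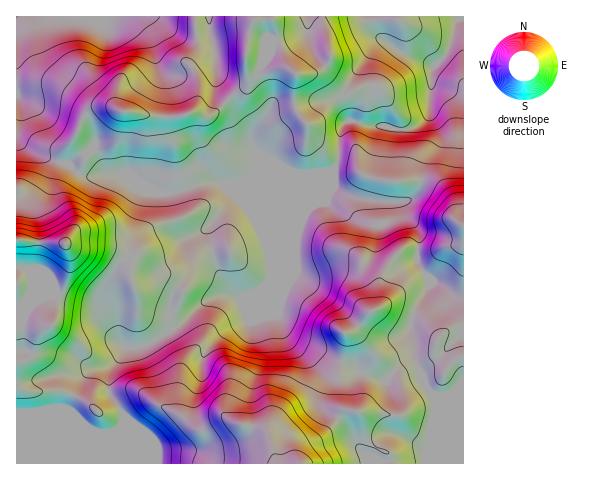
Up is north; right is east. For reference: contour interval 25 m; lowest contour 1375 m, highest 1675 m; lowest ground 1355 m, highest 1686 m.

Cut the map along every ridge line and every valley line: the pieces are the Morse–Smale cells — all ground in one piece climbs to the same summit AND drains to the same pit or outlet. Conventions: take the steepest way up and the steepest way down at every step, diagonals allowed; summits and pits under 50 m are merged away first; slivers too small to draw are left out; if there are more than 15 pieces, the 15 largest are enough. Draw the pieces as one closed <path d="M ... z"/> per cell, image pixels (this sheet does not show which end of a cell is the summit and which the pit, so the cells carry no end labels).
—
<path d="M430 110l-7 12-13 7-42-3-14-5-8 1-6 10-2 29-2 6-6 4-23 4-15-4-23 0-26 11-19 2-16-2-36 11-20-1-3 3-2 28-11 13-7 19-15 17-8 21 1 13 9 19 3 14 8 8-18 25 0 20 14 22-1 11-6 6-7 3-8 0-16-5-68 0-1 34 447 1 1-166-10-2-13-10-8-4-9-9-7-11 1-31-12-16-4-12-3-1 12-3 7-7 4-11 1-20 15-21 0-8z"/><path d="M369 16l-114 0-6 15-3 21 0 17 3 11-4 7-11 7-25 22-12-3-8 0-9 3-27 0-29-4-13-5-13 0-9 3-5 6-10 21 0 6 11 14-7 16 5 3 21-2 18 1 42 18 14-1 30-10 9 0 5 2 21-2 26-11 23 0 12 4 12-1 14-3 6-4 3-13 1-22 8-11 20 5 15 0 10 3 17 0 8-3 9-8 3-8 4-44-34-14-19-14-9-10z"/><path d="M253 16l-43 0-2 10-12 3-20 0-21-13-138 0-1 120 2 4 16 12 33 12 10 8 8-15-11-14 0-6 10-21 10-8 17-1 13 5 29 4 27 0 9-3 8 0 7 3 7-1 37-32-2-31z"/><path d="M77 172l-11 17 0 12 8 17 0 11-10 15-47-5 4-31-5-18 1 239 68 0 16 5 8 0 7-3 7-10 0-7-14-22 0-20 18-25-8-8-3-14-9-19-1-13 8-21 15-17 7-19 11-13 2-28 3-3 6 0-36-17-18-1-21 2z"/><path d="M463 16l-5 1-9 33-17 19-2 46 8 17 0 8-15 21-1 20-4 11-7 7-12 3 3 1 4 12 12 16-1 31 3 4 13 16 25 15 6 0z"/><path d="M17 136l-1 53 5 19-4 31 47 5 10-15 0-11-8-17 0-12 11-17-10-8-33-12-9-5z"/><path d="M458 16l-88 0 0 4 4 12 23 18 37 16 10-9 6-9 8-27z"/><path d="M209 16l-53 1 20 12 20 0 13-3z"/>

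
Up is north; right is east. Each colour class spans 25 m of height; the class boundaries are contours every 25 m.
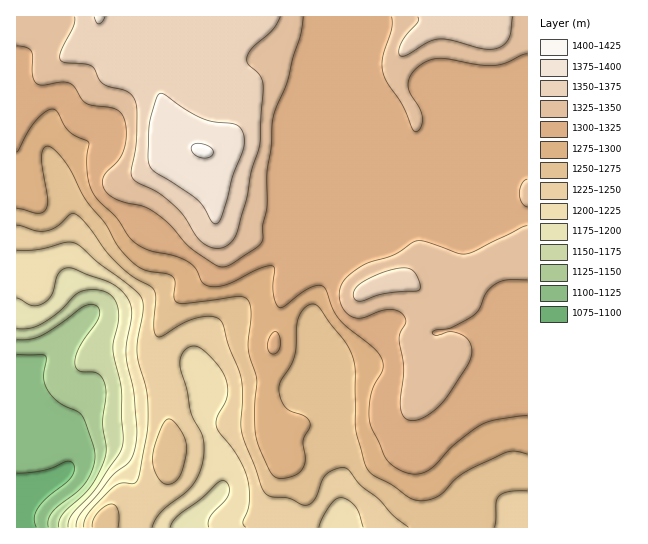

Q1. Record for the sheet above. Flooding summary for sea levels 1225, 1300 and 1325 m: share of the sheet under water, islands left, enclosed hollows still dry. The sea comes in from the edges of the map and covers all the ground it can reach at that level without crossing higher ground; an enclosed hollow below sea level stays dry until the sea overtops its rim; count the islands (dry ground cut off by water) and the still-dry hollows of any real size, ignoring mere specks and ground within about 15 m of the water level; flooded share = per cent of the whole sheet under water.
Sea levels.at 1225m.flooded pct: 16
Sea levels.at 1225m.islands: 0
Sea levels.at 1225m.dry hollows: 0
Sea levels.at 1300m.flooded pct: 44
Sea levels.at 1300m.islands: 0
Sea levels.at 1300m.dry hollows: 0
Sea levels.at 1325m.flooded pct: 74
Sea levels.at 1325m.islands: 0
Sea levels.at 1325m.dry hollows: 0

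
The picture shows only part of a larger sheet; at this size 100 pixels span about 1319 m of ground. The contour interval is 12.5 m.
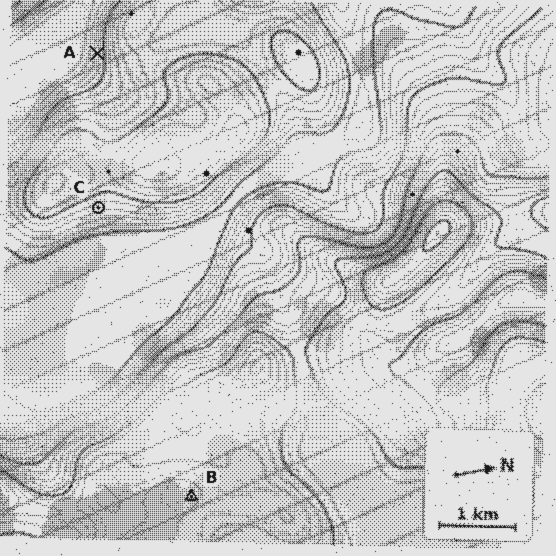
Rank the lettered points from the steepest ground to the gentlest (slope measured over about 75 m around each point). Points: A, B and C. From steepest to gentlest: A C B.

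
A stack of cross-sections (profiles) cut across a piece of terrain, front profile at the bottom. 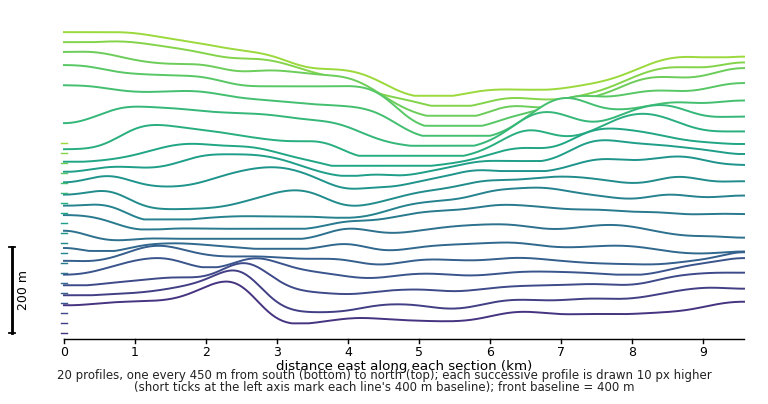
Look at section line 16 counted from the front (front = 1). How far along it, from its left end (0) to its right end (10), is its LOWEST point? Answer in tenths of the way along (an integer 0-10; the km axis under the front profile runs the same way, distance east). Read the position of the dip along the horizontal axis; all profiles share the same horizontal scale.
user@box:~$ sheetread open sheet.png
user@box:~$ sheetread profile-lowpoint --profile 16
5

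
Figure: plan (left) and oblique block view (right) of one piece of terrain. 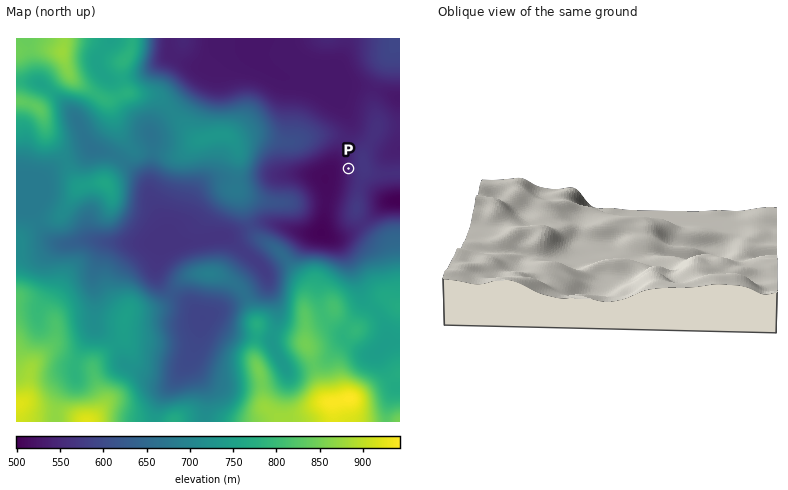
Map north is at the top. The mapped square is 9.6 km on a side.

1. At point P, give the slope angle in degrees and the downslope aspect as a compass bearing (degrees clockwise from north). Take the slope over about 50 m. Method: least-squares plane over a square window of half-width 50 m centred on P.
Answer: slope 7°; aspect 269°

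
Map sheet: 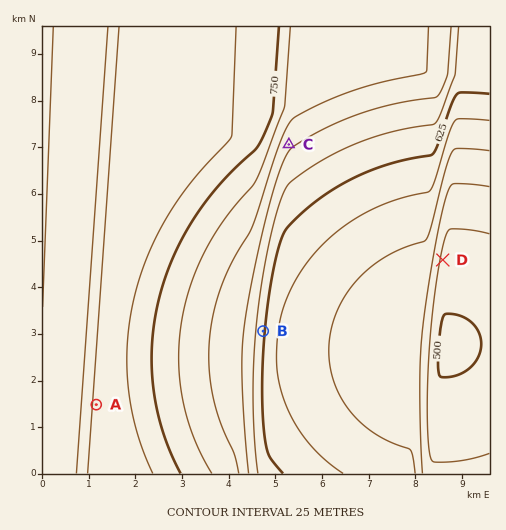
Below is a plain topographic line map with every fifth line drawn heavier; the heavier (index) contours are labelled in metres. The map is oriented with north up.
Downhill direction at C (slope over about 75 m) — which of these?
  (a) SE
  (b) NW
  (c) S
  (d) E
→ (a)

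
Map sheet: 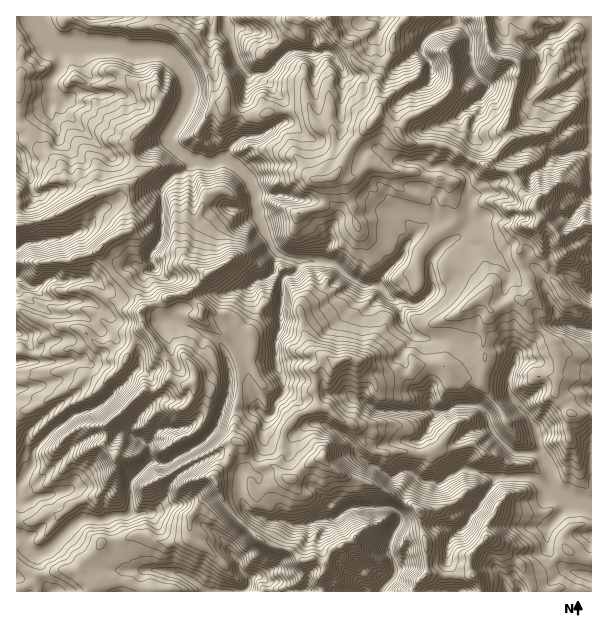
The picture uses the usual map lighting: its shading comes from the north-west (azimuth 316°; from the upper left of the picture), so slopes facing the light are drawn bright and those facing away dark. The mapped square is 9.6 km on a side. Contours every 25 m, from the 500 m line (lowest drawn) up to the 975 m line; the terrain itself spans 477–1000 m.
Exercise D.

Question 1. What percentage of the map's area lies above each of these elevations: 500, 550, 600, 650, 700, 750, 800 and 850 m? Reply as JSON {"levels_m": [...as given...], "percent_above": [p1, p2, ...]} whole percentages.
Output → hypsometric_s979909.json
{"levels_m": [500, 550, 600, 650, 700, 750, 800, 850], "percent_above": [94, 84, 72, 61, 43, 27, 16, 8]}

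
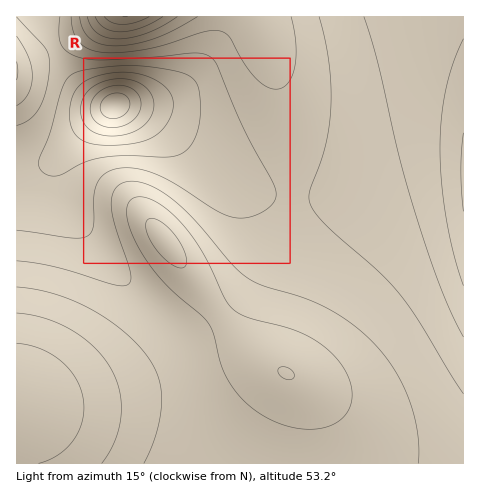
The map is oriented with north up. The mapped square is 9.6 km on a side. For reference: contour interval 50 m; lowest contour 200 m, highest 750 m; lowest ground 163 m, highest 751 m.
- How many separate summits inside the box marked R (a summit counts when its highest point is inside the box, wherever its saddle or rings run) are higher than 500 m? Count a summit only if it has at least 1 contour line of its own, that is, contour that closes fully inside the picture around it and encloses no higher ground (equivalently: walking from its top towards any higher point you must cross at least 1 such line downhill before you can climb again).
1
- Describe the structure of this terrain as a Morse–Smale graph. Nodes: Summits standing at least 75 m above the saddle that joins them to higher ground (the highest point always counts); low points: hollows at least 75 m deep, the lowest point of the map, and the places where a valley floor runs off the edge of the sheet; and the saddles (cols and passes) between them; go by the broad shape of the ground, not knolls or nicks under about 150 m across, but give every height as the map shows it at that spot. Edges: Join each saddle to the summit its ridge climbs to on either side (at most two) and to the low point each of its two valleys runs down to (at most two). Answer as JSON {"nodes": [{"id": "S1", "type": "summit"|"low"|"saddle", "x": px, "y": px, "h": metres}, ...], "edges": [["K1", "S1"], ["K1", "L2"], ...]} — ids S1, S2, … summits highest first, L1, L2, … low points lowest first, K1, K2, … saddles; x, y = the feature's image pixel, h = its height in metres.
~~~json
{"nodes": [
{"id": "S1", "type": "summit", "x": 125, "y": 17, "h": 751},
{"id": "S2", "type": "summit", "x": 19, "y": 404, "h": 695},
{"id": "S3", "type": "summit", "x": 165, "y": 242, "h": 619},
{"id": "S4", "type": "summit", "x": 17, "y": 71, "h": 554},
{"id": "L1", "type": "low", "x": 115, "y": 105, "h": 163},
{"id": "L2", "type": "low", "x": 463, "y": 172, "h": 292},
{"id": "K1", "type": "saddle", "x": 190, "y": 371, "h": 533},
{"id": "K2", "type": "saddle", "x": 293, "y": 199, "h": 451},
{"id": "K3", "type": "saddle", "x": 54, "y": 48, "h": 444}],
"edges": [["K1", "S2"], ["K1", "S3"], ["K1", "L1"], ["K2", "S1"], ["K2", "S3"], ["K2", "L1"], ["K2", "L2"], ["K3", "S1"], ["K3", "S4"], ["K3", "L1"]]}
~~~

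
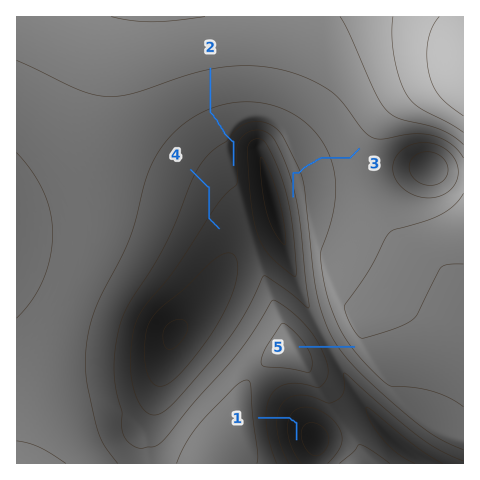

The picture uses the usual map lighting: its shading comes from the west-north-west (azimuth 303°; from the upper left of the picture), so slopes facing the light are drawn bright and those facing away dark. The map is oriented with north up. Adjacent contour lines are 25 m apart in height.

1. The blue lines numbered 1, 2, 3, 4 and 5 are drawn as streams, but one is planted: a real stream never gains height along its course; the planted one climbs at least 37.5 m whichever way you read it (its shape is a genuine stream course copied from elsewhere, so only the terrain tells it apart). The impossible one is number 5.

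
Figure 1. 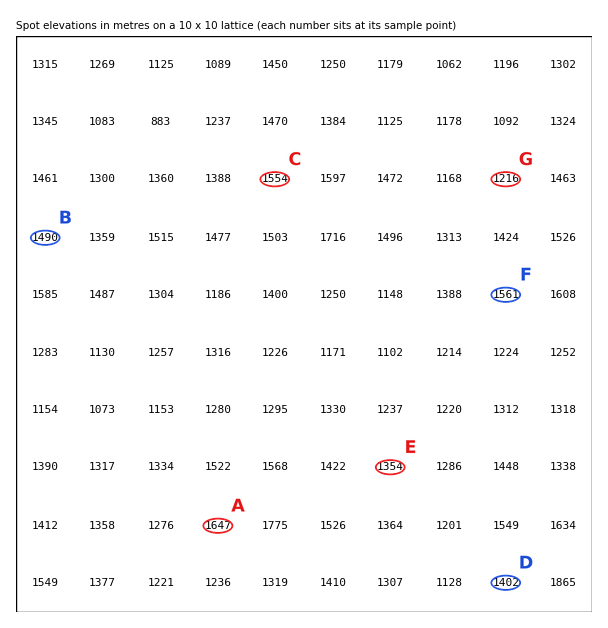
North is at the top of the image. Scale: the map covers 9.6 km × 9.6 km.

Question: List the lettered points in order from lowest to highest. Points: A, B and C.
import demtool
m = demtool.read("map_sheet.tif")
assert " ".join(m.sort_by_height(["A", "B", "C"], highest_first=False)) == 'B C A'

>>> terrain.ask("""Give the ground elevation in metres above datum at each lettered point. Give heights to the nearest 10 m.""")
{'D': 1400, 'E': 1350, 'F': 1560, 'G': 1220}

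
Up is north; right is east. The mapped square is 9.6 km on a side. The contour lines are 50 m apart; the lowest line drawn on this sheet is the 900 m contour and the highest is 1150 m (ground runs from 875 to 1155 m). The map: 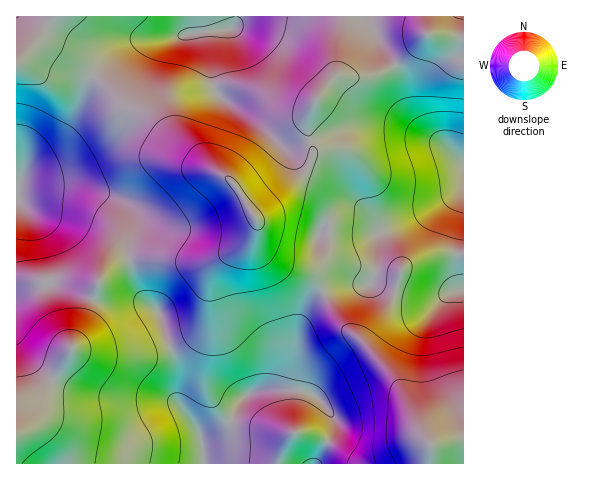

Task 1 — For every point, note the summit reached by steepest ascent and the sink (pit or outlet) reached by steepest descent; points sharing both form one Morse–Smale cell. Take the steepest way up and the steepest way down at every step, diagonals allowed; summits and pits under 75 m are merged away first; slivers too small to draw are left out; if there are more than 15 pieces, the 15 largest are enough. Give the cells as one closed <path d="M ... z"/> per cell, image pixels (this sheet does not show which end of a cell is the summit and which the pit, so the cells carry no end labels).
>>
<path d="M463 16l-37 0 2 18-29 29-29 14-33 0-5 3-15 18-8 18-1 14 4 16 0 12-3 9-16 18-38 31 3 6 0 15 4 12 14 12 37 16 12 15 18-6 26 0 3-3 51 14 16 0 16-7 9 0z"/><path d="M425 16l-371 0-24 32 8-3 12 3 48 31 28 28 19 8 33 29 28 21 22 13 11 12 16 27 38-32 16-18 3-9 0-12-3-9-1-17 9-22 12-15 8-6 33 0 29-14 29-29z"/><path d="M257 221l-2 10-6 8-7 8-21 11-14 4-19 0-17-3-39 0-3 1 3 12 4 15 7 12 18 16 17 56 0 31 21 30 4 12 1 19 111 1 18-33 1-11-18-24-10-4-23-3 6-4 2-6 6-45 5-18 6-10 16-14-11-15-37-16-14-12-4-12z"/><path d="M43 45l-9 1-18 17 1 130 5-7 54-1 39 14 6 5 5 11 4 45 41-1 17 3 19 0 29-12 16-13 4-9 0-8-17-30-11-12-22-13-28-21-33-29-19-8-22-23-15-12-36-23z"/><path d="M129 260l-17 6-11 11-15 43-18 35-52 76 1 33 187-1-1-19-4-12-21-30 0-31-17-56-23-23z"/><path d="M76 185l-54 1-6 8 1 236 12-20 19-22 20-33 18-35 15-43 11-11 17-7-2-38-6-17-16-10z"/><path d="M375 283l-6 3-26 0-19 7 15 28 23 20 36 43 22 46 11 15-1 18 33 1 1-173-9-1-16 7-16 0z"/><path d="M323 292l-15 14-6 10-5 18-6 45-2 6-6 4 23 3 10 4 18 24-1 11-17 32 114 1 1-19-11-15-22-46-36-43-23-20z"/><path d="M53 16l-37 1 1 46 23-27z"/>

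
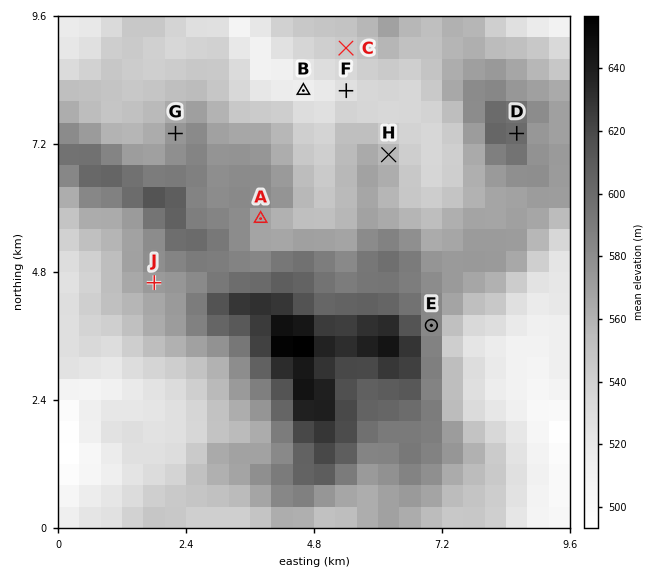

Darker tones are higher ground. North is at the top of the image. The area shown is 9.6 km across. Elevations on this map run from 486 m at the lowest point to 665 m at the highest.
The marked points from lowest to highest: B C A D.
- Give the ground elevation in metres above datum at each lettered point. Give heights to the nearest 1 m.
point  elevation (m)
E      583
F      526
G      575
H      557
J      573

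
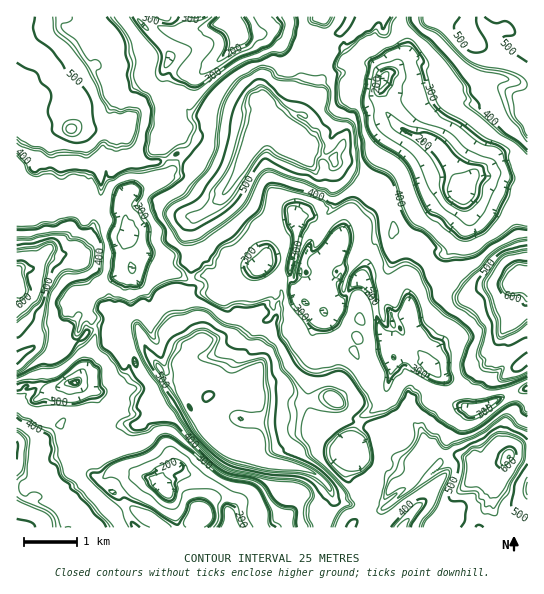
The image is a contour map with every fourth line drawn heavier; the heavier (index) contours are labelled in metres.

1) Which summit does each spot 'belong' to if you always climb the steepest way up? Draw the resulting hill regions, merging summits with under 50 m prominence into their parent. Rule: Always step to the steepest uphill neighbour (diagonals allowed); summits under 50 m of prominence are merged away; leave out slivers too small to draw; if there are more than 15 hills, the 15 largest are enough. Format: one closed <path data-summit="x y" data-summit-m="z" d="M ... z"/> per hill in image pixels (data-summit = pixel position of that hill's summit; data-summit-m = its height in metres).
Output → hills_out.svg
<path data-summit="277 121" data-summit-m="584" d="M274 29l-9 4-27 0-2 8-7 9-23 19-17 0-14-9-6-1-5 11 0 17 5 16-1 19 1 7 14 12 2 12-16 20-11 8-32 12-6 9 0 7 5 8 2 12 5 6-5 8 4 14 0 9 20 6 19 0 16 7 24-4 9 6 18 3 14-13 11-2 9-10 20 1 5-15 0-24 7-5 7 0 5 6 1 11-9 20 2 5 4 2 10 0 7-11 7 2-1 7 7 11 0 4 15 7 4-1 5 4 5 10 5 18 10-2 6 8 16-2 0-16-2-6 0-11 5-12 13-15 8-3 10 3 4-2 8-14 12-14 1-10-5-26-24-36-10-10-24-12-16-14-1-7 3-7-10-16-2 2-13 0-11-4-3-12 7-11-5-1-9-11-4-18-10 4-4 5-2 5-4 2-12-7-28-8z"/><path data-summit="518 279" data-summit-m="664" d="M499 175l-26 1-6 6-4 8 5 25-1 10-12 14-8 14-4 2-10-3-11 4-5 6-10 20 2 32-6 2-10 1-6-8-10 2-5-18-5-10-5-4-4 1-15-7 0-4-7-11 1-7-7-2-7 11-13-1-3-6 9-20 0-7-6-10-12 3-2 2 0 24-7 25 2 11 5 10 11 13 17 7-1 7-10 15 0 4 7 9 7 7 11 2 9 5 24 25 4 2 8 0 5-4 4-22 5-6 26 1 9 14 0 5-5 10 0 9 6 9 28 2 12 6 30-15 23-7 2-2 0-210-22 0z"/><path data-summit="209 395" data-summit-m="619" d="M287 259l-16 0-9 10-11 2-14 13-18-3-9-6-24 4-16-7-19 0-10-4-8 0-5 11 1 20-2 7-7 7 0 9 15 41-6 4-2 8-6 6-14 8-11 4 4 9 6 5 28 8 16 12 15 18 10 22 12 8 14 2 16 8 14 12-3 12 1 19 122 0 14-26 6-21-11-15-3-9-11-10-11-4-19-20-5-9-3-9 0-16 8-32 0-15-3-9 10-15 1-7-17-7-11-13-4-6-3-12 3-12z"/><path data-summit="509 457" data-summit-m="651" d="M421 355l-24 0-4 3-4 23-8 21-10 10-11 6-9 25 0 7 6 7 3 9 11 15 0 4-6 17-13 25 175 1 1-139-25 7-30 15-12-6-28-2-6-9 0-9 5-10 0-5z"/><path data-summit="71 129" data-summit-m="564" d="M137 16l-121 1 1 176 10 3 15-1 8 8 25 0 4-13 3-3 7 0 4 3 1 14 11 4 14 0 1-6 6-9 32-12 13-10 0-5-10-20 0-7 8-8 0-28-5-16 0-17 5-9 0-7-30-33z"/><path data-summit="469 35" data-summit-m="503" d="M527 16l-124 1-2 12 4 10 0 15-9 15-11 6-4 11 0 4 10 13-3 11 17 17 16 6 13 11 7-3 3 2 16 19 3 23 10-13 26-1 15 2 14-2z"/><path data-summit="17 283" data-summit-m="663" d="M22 193l-6 1 0 193 11-3 14 1 4 4 6 2 18-8 6 0 5-5 7-12 1-11 8-21-4-15-7-2-4-15-9-3 9-8 14 0 24-18 8-1 5-3-5-26 5-8-5-6-2-12-6-9-14 0-12-4-3 4-7 3-8-8-25 0-8-8-15 1z"/><path data-summit="25 527" data-summit-m="501" d="M73 456l-11 0-7 3-22 25-17 5 0 38 118 1-13-30-16-11-4-8-15-8z"/><path data-summit="335 399" data-summit-m="497" d="M317 341l-1 16-8 32 1 21 7 13 19 20 15 6 10-31 11-6 10-10 6-16-16-1-24-25-9-5-11-2z"/><path data-summit="17 446" data-summit-m="501" d="M27 384l-4 0-7 5 1 99 16-4 25-27 15-1 6 3-4-13-16-12-15-21-4-15 11-7-10-6z"/><path data-summit="323 17" data-summit-m="498" d="M350 16l-123 0 0 5 14 14 14-3 10 1 9-4 49 19 8-12 12-6 6-9z"/>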